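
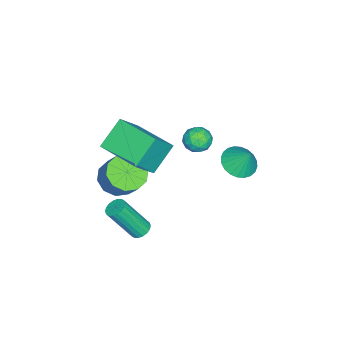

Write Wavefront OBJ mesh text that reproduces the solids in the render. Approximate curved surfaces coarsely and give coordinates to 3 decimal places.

v -0.461 -3.787 -2.403
v 0.372 -3.57 -2.913
v 0.873 -2.895 -1.806
v 0.041 -3.113 -1.297
v -0.035 -3.114 -3.007
v 0.467 -2.439 -1.9
v -0.604 -2.915 -2.871
v -0.102 -2.24 -1.764
v -1.118 -3.05 -2.555
v -0.617 -2.375 -1.449
v -1.381 -3.466 -2.182
v -0.88 -2.791 -1.075
v -1.293 -4.005 -1.894
v -0.792 -3.33 -0.787
v -0.887 -4.461 -1.8
v -0.385 -3.786 -0.693
v -0.318 -4.66 -1.936
v 0.184 -3.985 -0.829
v 0.197 -4.525 -2.251
v 0.698 -3.85 -1.145
v 0.46 -4.109 -2.625
v 0.961 -3.434 -1.518
v -0.489 -2.776 1.756
v 0.541 -3.194 3.016
v 0.323 -0.796 1.749
v 1.353 -1.214 3.009
v 0.647 -3.246 0.671
v 1.677 -3.664 1.931
v 1.459 -1.266 0.664
v 2.489 -1.684 1.924
v 1.137 -2.056 -4.139
v 1.419 -1.638 -3.974
v 1.884 -2.647 -2.216
v 1.603 -3.064 -2.381
v 1.203 -1.592 -3.891
v 1.668 -2.601 -2.132
v 0.974 -1.638 -3.857
v 1.439 -2.647 -2.098
v 0.778 -1.767 -3.878
v 1.243 -2.776 -2.12
v 0.652 -1.953 -3.952
v 1.118 -2.962 -2.193
v 0.623 -2.159 -4.063
v 1.088 -3.168 -2.304
v 0.696 -2.345 -4.188
v 1.161 -3.354 -2.43
v 0.856 -2.473 -4.304
v 1.321 -3.482 -2.546
v 1.072 -2.519 -4.388
v 1.537 -3.528 -2.629
v 1.301 -2.473 -4.422
v 1.766 -3.482 -2.663
v 1.497 -2.344 -4.4
v 1.962 -3.353 -2.642
v 1.622 -2.158 -4.327
v 2.088 -3.167 -2.568
v 1.652 -1.952 -4.216
v 2.117 -2.961 -2.457
v 1.579 -1.766 -4.09
v 2.044 -2.775 -2.332
v -3.285 -0.282 -0.769
v -2.816 -0.497 -0.244
v -3.064 -1.283 -1.376
v -2.595 -1.498 -0.851
v -3.317 -1.471 -0.711
v -3.454 -0.853 -0.336
v -2.426 -0.927 -1.284
v -2.563 -0.309 -0.909
v -2.285 -0.896 -0.562
v -2.836 -1.232 -0.208
v -3.044 -0.548 -1.412
v -3.595 -0.884 -1.058
v -3.07 -0.302 -0.453
v -2.81 -1.478 -1.167
v -3.235 -1.462 -1.084
v -2.959 -1.589 -0.776
v -3.444 -0.511 -0.507
v -3.169 -0.637 -0.199
v -3.464 -1.21 -0.473
v -2.711 -1.143 -1.421
v -2.436 -1.269 -1.113
v -2.921 -0.191 -0.844
v -2.645 -0.318 -0.536
v -2.416 -0.57 -1.147
v -2.482 -0.663 -0.332
v -2.353 -1.251 -0.689
v -2.253 -0.915 -0.943
v -2.333 -0.552 -0.723
v -2.806 -0.86 -0.124
v -2.676 -1.448 -0.48
v -3.101 -1.433 -0.398
v -3.181 -1.069 -0.178
v -2.494 -1.095 -0.311
v -3.204 -0.332 -1.14
v -3.074 -0.92 -1.496
v -2.699 -0.711 -1.442
v -2.779 -0.347 -1.222
v -3.527 -0.529 -0.931
v -3.398 -1.117 -1.288
v -3.547 -1.228 -0.897
v -3.627 -0.865 -0.677
v -3.386 -0.685 -1.309
v -0.728 1.866 0.543
v 0.125 1.758 0.412
v -0.492 2.454 1.597
v 0.072 2.055 0.258
v -0.103 2.324 0.147
v -0.374 2.523 0.097
v -0.698 2.622 0.114
v -1.027 2.606 0.197
v -1.31 2.477 0.332
v -1.505 2.255 0.5
v -1.581 1.974 0.674
v -1.528 1.676 0.828
v -1.353 1.407 0.939
v -1.082 1.208 0.989
v -0.758 1.11 0.972
v -0.429 1.126 0.889
v -0.146 1.255 0.754
v 0.049 1.477 0.586
f 2 1 5
f 2 5 3
f 3 5 6
f 3 6 4
f 5 1 7
f 5 7 6
f 6 7 8
f 6 8 4
f 7 1 9
f 7 9 8
f 8 9 10
f 8 10 4
f 9 1 11
f 9 11 10
f 10 11 12
f 10 12 4
f 11 1 13
f 11 13 12
f 12 13 14
f 12 14 4
f 13 1 15
f 13 15 14
f 14 15 16
f 14 16 4
f 15 1 17
f 15 17 16
f 16 17 18
f 16 18 4
f 17 1 19
f 17 19 18
f 18 19 20
f 18 20 4
f 19 1 21
f 19 21 20
f 20 21 22
f 20 22 4
f 21 1 2
f 21 2 22
f 22 2 3
f 22 3 4
f 24 26 23
f 27 24 23
f 23 26 25
f 25 27 23
f 24 30 26
f 28 24 27
f 28 30 24
f 26 30 25
f 29 27 25
f 25 30 29
f 29 28 27
f 30 28 29
f 32 31 35
f 32 35 33
f 33 35 36
f 33 36 34
f 35 31 37
f 35 37 36
f 36 37 38
f 36 38 34
f 37 31 39
f 37 39 38
f 38 39 40
f 38 40 34
f 39 31 41
f 39 41 40
f 40 41 42
f 40 42 34
f 41 31 43
f 41 43 42
f 42 43 44
f 42 44 34
f 43 31 45
f 43 45 44
f 44 45 46
f 44 46 34
f 45 31 47
f 45 47 46
f 46 47 48
f 46 48 34
f 47 31 49
f 47 49 48
f 48 49 50
f 48 50 34
f 49 31 51
f 49 51 50
f 50 51 52
f 50 52 34
f 51 31 53
f 51 53 52
f 52 53 54
f 52 54 34
f 53 31 55
f 53 55 54
f 54 55 56
f 54 56 34
f 55 31 57
f 55 57 56
f 56 57 58
f 56 58 34
f 57 31 59
f 57 59 58
f 58 59 60
f 58 60 34
f 59 31 32
f 59 32 60
f 60 32 33
f 60 33 34
f 61 98 77
f 98 72 101
f 77 101 66
f 98 101 77
f 61 77 73
f 77 66 78
f 73 78 62
f 77 78 73
f 61 73 82
f 73 62 83
f 82 83 68
f 73 83 82
f 61 82 94
f 82 68 97
f 94 97 71
f 82 97 94
f 61 94 98
f 94 71 102
f 98 102 72
f 94 102 98
f 62 78 89
f 78 66 92
f 89 92 70
f 78 92 89
f 66 101 79
f 101 72 100
f 79 100 65
f 101 100 79
f 72 102 99
f 102 71 95
f 99 95 63
f 102 95 99
f 71 97 96
f 97 68 84
f 96 84 67
f 97 84 96
f 68 83 88
f 83 62 85
f 88 85 69
f 83 85 88
f 64 90 76
f 90 70 91
f 76 91 65
f 90 91 76
f 64 76 74
f 76 65 75
f 74 75 63
f 76 75 74
f 64 74 81
f 74 63 80
f 81 80 67
f 74 80 81
f 64 81 86
f 81 67 87
f 86 87 69
f 81 87 86
f 64 86 90
f 86 69 93
f 90 93 70
f 86 93 90
f 65 91 79
f 91 70 92
f 79 92 66
f 91 92 79
f 63 75 99
f 75 65 100
f 99 100 72
f 75 100 99
f 67 80 96
f 80 63 95
f 96 95 71
f 80 95 96
f 69 87 88
f 87 67 84
f 88 84 68
f 87 84 88
f 70 93 89
f 93 69 85
f 89 85 62
f 93 85 89
f 104 103 106
f 104 106 105
f 106 103 107
f 106 107 105
f 107 103 108
f 107 108 105
f 108 103 109
f 108 109 105
f 109 103 110
f 109 110 105
f 110 103 111
f 110 111 105
f 111 103 112
f 111 112 105
f 112 103 113
f 112 113 105
f 113 103 114
f 113 114 105
f 114 103 115
f 114 115 105
f 115 103 116
f 115 116 105
f 116 103 117
f 116 117 105
f 117 103 118
f 117 118 105
f 118 103 119
f 118 119 105
f 119 103 120
f 119 120 105
f 120 103 104
f 120 104 105



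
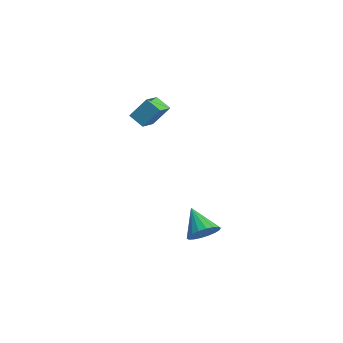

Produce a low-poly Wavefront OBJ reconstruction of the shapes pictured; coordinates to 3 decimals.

v -2.78 2.665 0.272
v -2.471 3.355 1.268
v -3.42 3.439 -0.066
v -3.111 4.129 0.93
v -2.129 3.011 -0.17
v -1.82 3.701 0.826
v -2.769 3.785 -0.508
v -2.46 4.475 0.488
v 3.277 3.36 -3.935
v 3.676 2.935 -3.448
v 2.123 3.32 -3.025
v 3.745 3.25 -3.347
v 3.721 3.587 -3.362
v 3.609 3.879 -3.491
v 3.432 4.068 -3.708
v 3.223 4.117 -3.97
v 3.026 4.016 -4.225
v 2.878 3.785 -4.422
v 2.809 3.47 -4.524
v 2.832 3.133 -4.508
v 2.944 2.841 -4.379
v 3.122 2.652 -4.163
v 3.33 2.603 -3.901
v 3.528 2.704 -3.646
f 2 4 1
f 5 2 1
f 1 4 3
f 3 5 1
f 2 8 4
f 6 2 5
f 6 8 2
f 4 8 3
f 7 5 3
f 3 8 7
f 7 6 5
f 8 6 7
f 10 9 12
f 10 12 11
f 12 9 13
f 12 13 11
f 13 9 14
f 13 14 11
f 14 9 15
f 14 15 11
f 15 9 16
f 15 16 11
f 16 9 17
f 16 17 11
f 17 9 18
f 17 18 11
f 18 9 19
f 18 19 11
f 19 9 20
f 19 20 11
f 20 9 21
f 20 21 11
f 21 9 22
f 21 22 11
f 22 9 23
f 22 23 11
f 23 9 24
f 23 24 11
f 24 9 10
f 24 10 11



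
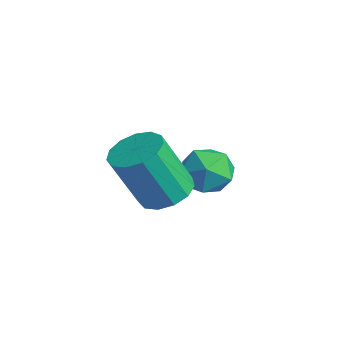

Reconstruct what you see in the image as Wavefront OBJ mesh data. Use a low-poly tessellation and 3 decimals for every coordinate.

v 2.543 -0.936 2.196
v 3.367 -1.101 2.205
v 3.18 -1.929 3.994
v 2.357 -1.764 3.984
v 3.315 -0.672 2.398
v 3.128 -1.5 4.187
v 3.017 -0.327 2.527
v 2.831 -1.155 4.316
v 2.57 -0.175 2.551
v 2.384 -1.003 4.339
v 2.114 -0.265 2.462
v 1.927 -1.093 4.25
v 1.794 -0.567 2.288
v 1.608 -1.396 4.077
v 1.712 -0.987 2.085
v 1.526 -1.815 3.874
v 1.894 -1.391 1.917
v 1.708 -2.219 3.706
v 2.282 -1.65 1.838
v 2.096 -2.478 3.627
v 2.753 -1.682 1.872
v 2.567 -2.51 3.661
v 3.157 -1.478 2.009
v 2.971 -2.306 3.797
v 0.09 1.666 1.736
v 0.964 1.691 2.039
v 0.496 0.729 0.641
v 1.37 0.754 0.944
v 0.717 0.337 1.45
v 0.466 0.916 2.126
v 0.994 1.504 0.554
v 0.743 2.083 1.23
v 1.523 1.59 1.308
v 1.351 0.869 1.862
v 0.109 1.551 0.818
v -0.063 0.83 1.372
f 2 1 5
f 2 5 3
f 3 5 6
f 3 6 4
f 5 1 7
f 5 7 6
f 6 7 8
f 6 8 4
f 7 1 9
f 7 9 8
f 8 9 10
f 8 10 4
f 9 1 11
f 9 11 10
f 10 11 12
f 10 12 4
f 11 1 13
f 11 13 12
f 12 13 14
f 12 14 4
f 13 1 15
f 13 15 14
f 14 15 16
f 14 16 4
f 15 1 17
f 15 17 16
f 16 17 18
f 16 18 4
f 17 1 19
f 17 19 18
f 18 19 20
f 18 20 4
f 19 1 21
f 19 21 20
f 20 21 22
f 20 22 4
f 21 1 23
f 21 23 22
f 22 23 24
f 22 24 4
f 23 1 2
f 23 2 24
f 24 2 3
f 24 3 4
f 25 36 30
f 25 30 26
f 25 26 32
f 25 32 35
f 25 35 36
f 26 30 34
f 30 36 29
f 36 35 27
f 35 32 31
f 32 26 33
f 28 34 29
f 28 29 27
f 28 27 31
f 28 31 33
f 28 33 34
f 29 34 30
f 27 29 36
f 31 27 35
f 33 31 32
f 34 33 26



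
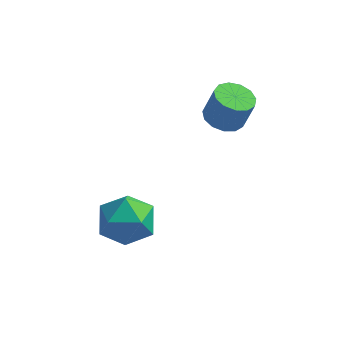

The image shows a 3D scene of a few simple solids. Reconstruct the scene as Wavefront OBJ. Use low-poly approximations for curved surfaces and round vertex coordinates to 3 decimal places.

v -0.833 3.261 1.666
v -0.489 3.816 1.517
v -0.163 3.895 2.565
v -0.507 3.339 2.714
v -0.835 3.929 1.617
v -0.509 4.008 2.664
v -1.181 3.83 1.732
v -0.855 3.908 2.779
v -1.416 3.55 1.826
v -1.09 3.628 2.874
v -1.466 3.178 1.869
v -1.14 3.257 2.917
v -1.315 2.833 1.848
v -0.989 2.911 2.896
v -1.011 2.623 1.77
v -0.685 2.702 2.817
v -0.651 2.616 1.658
v -0.325 2.695 2.705
v -0.348 2.814 1.549
v -0.022 2.892 2.596
v -0.199 3.153 1.477
v 0.127 3.232 2.525
v -0.252 3.527 1.465
v 0.074 3.605 2.513
v -2.646 0.982 -1.699
v -2.133 0.159 -1.508
v -3.867 0.421 -0.832
v -3.354 -0.402 -0.641
v -3.071 0.459 -0.248
v -2.316 0.806 -0.784
v -3.684 -0.226 -1.556
v -2.929 0.121 -2.092
v -2.774 -0.588 -1.42
v -2.395 -0.164 -0.612
v -3.605 0.744 -1.728
v -3.226 1.168 -0.92
f 2 1 5
f 2 5 3
f 3 5 6
f 3 6 4
f 5 1 7
f 5 7 6
f 6 7 8
f 6 8 4
f 7 1 9
f 7 9 8
f 8 9 10
f 8 10 4
f 9 1 11
f 9 11 10
f 10 11 12
f 10 12 4
f 11 1 13
f 11 13 12
f 12 13 14
f 12 14 4
f 13 1 15
f 13 15 14
f 14 15 16
f 14 16 4
f 15 1 17
f 15 17 16
f 16 17 18
f 16 18 4
f 17 1 19
f 17 19 18
f 18 19 20
f 18 20 4
f 19 1 21
f 19 21 20
f 20 21 22
f 20 22 4
f 21 1 23
f 21 23 22
f 22 23 24
f 22 24 4
f 23 1 2
f 23 2 24
f 24 2 3
f 24 3 4
f 25 36 30
f 25 30 26
f 25 26 32
f 25 32 35
f 25 35 36
f 26 30 34
f 30 36 29
f 36 35 27
f 35 32 31
f 32 26 33
f 28 34 29
f 28 29 27
f 28 27 31
f 28 31 33
f 28 33 34
f 29 34 30
f 27 29 36
f 31 27 35
f 33 31 32
f 34 33 26



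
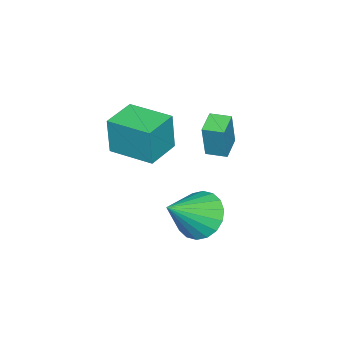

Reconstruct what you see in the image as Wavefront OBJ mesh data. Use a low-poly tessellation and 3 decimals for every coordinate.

v -3.815 -1.644 -0.464
v -3.44 -1.616 1.142
v -3.966 -0.787 -0.444
v -3.591 -0.759 1.163
v -2.809 -1.461 -0.703
v -2.434 -1.433 0.904
v -2.96 -0.604 -0.682
v -2.585 -0.576 0.924
v -2.408 -4.372 -0.271
v -2.319 -4.423 1.446
v -2.233 -2.461 -0.223
v -2.144 -2.512 1.493
v -0.896 -4.508 -0.353
v -0.807 -4.559 1.363
v -0.721 -2.597 -0.306
v -0.632 -2.648 1.411
v 0.785 0.164 -1.192
v 1.19 -0.457 -1.977
v 2.215 -0.424 0.012
v 1.417 -0.039 -2.043
v 1.52 0.419 -1.941
v 1.476 0.827 -1.69
v 1.296 1.104 -1.341
v 1.015 1.194 -0.962
v 0.687 1.08 -0.628
v 0.38 0.785 -0.407
v 0.152 0.367 -0.34
v 0.05 -0.091 -0.443
v 0.093 -0.499 -0.693
v 0.273 -0.775 -1.043
v 0.555 -0.866 -1.422
v 0.882 -0.752 -1.755
f 2 4 1
f 5 2 1
f 1 4 3
f 3 5 1
f 2 8 4
f 6 2 5
f 6 8 2
f 4 8 3
f 7 5 3
f 3 8 7
f 7 6 5
f 8 6 7
f 10 12 9
f 13 10 9
f 9 12 11
f 11 13 9
f 10 16 12
f 14 10 13
f 14 16 10
f 12 16 11
f 15 13 11
f 11 16 15
f 15 14 13
f 16 14 15
f 18 17 20
f 18 20 19
f 20 17 21
f 20 21 19
f 21 17 22
f 21 22 19
f 22 17 23
f 22 23 19
f 23 17 24
f 23 24 19
f 24 17 25
f 24 25 19
f 25 17 26
f 25 26 19
f 26 17 27
f 26 27 19
f 27 17 28
f 27 28 19
f 28 17 29
f 28 29 19
f 29 17 30
f 29 30 19
f 30 17 31
f 30 31 19
f 31 17 32
f 31 32 19
f 32 17 18
f 32 18 19



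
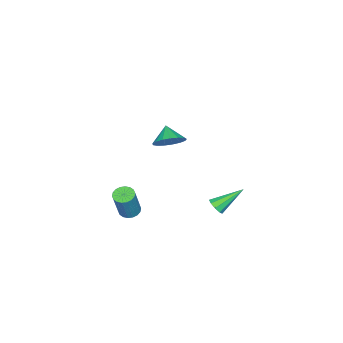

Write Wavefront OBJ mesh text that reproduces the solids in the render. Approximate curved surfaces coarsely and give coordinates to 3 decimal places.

v -2.519 -0.128 -4.499
v -2.07 0.08 -4.257
v -3.561 0.888 -3.441
v -2.166 0.29 -4.553
v -2.426 0.305 -4.825
v -2.73 0.118 -4.943
v -2.934 -0.185 -4.854
v -2.945 -0.461 -4.599
v -2.755 -0.582 -4.297
v -2.455 -0.49 -4.089
v -2.185 -0.229 -4.074
v 0.94 -3.123 -3.65
v 1.412 -3.413 -3.824
v 2.071 -3.326 -2.184
v 1.6 -3.037 -2.01
v 1.478 -3.167 -3.864
v 2.137 -3.08 -2.224
v 1.437 -2.912 -3.861
v 2.097 -2.825 -2.221
v 1.299 -2.699 -3.817
v 1.958 -2.612 -2.176
v 1.089 -2.57 -3.739
v 1.748 -2.483 -2.099
v 0.85 -2.55 -3.644
v 1.509 -2.464 -2.004
v 0.628 -2.645 -3.55
v 1.288 -2.558 -1.91
v 0.469 -2.834 -3.476
v 1.128 -2.747 -1.836
v 0.403 -3.08 -3.436
v 1.062 -2.993 -1.796
v 0.443 -3.335 -3.439
v 1.103 -3.248 -1.799
v 0.582 -3.548 -3.484
v 1.241 -3.461 -1.843
v 0.792 -3.677 -3.561
v 1.451 -3.59 -1.921
v 1.031 -3.696 -3.656
v 1.69 -3.61 -2.016
v 1.252 -3.602 -3.75
v 1.912 -3.515 -2.11
v 1.398 -0.504 2.742
v 2.05 -0.509 3.271
v 0.862 -1.036 3.398
v 1.847 -0.178 3.373
v 1.54 0.078 3.331
v 1.201 0.201 3.153
v 0.907 0.163 2.882
v 0.725 -0.028 2.578
v 0.698 -0.329 2.312
v 0.831 -0.669 2.145
v 1.094 -0.972 2.114
v 1.426 -1.167 2.227
v 1.752 -1.211 2.458
v 1.997 -1.092 2.754
v 2.105 -0.839 3.048
f 2 1 4
f 2 4 3
f 4 1 5
f 4 5 3
f 5 1 6
f 5 6 3
f 6 1 7
f 6 7 3
f 7 1 8
f 7 8 3
f 8 1 9
f 8 9 3
f 9 1 10
f 9 10 3
f 10 1 11
f 10 11 3
f 11 1 2
f 11 2 3
f 13 12 16
f 13 16 14
f 14 16 17
f 14 17 15
f 16 12 18
f 16 18 17
f 17 18 19
f 17 19 15
f 18 12 20
f 18 20 19
f 19 20 21
f 19 21 15
f 20 12 22
f 20 22 21
f 21 22 23
f 21 23 15
f 22 12 24
f 22 24 23
f 23 24 25
f 23 25 15
f 24 12 26
f 24 26 25
f 25 26 27
f 25 27 15
f 26 12 28
f 26 28 27
f 27 28 29
f 27 29 15
f 28 12 30
f 28 30 29
f 29 30 31
f 29 31 15
f 30 12 32
f 30 32 31
f 31 32 33
f 31 33 15
f 32 12 34
f 32 34 33
f 33 34 35
f 33 35 15
f 34 12 36
f 34 36 35
f 35 36 37
f 35 37 15
f 36 12 38
f 36 38 37
f 37 38 39
f 37 39 15
f 38 12 40
f 38 40 39
f 39 40 41
f 39 41 15
f 40 12 13
f 40 13 41
f 41 13 14
f 41 14 15
f 43 42 45
f 43 45 44
f 45 42 46
f 45 46 44
f 46 42 47
f 46 47 44
f 47 42 48
f 47 48 44
f 48 42 49
f 48 49 44
f 49 42 50
f 49 50 44
f 50 42 51
f 50 51 44
f 51 42 52
f 51 52 44
f 52 42 53
f 52 53 44
f 53 42 54
f 53 54 44
f 54 42 55
f 54 55 44
f 55 42 56
f 55 56 44
f 56 42 43
f 56 43 44



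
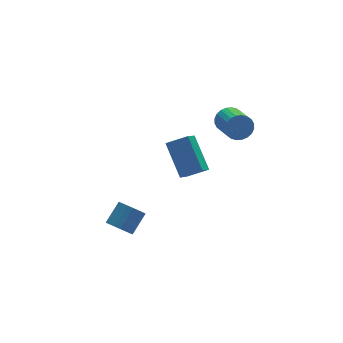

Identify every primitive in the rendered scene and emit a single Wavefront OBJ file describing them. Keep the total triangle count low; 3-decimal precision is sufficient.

v 0.697 1.326 -1.928
v 0.607 2.959 -0.502
v -0.311 1.778 -2.51
v -0.402 3.412 -1.084
v 1.322 1.908 -2.556
v 1.231 3.542 -1.13
v 0.313 2.361 -3.138
v 0.223 3.994 -1.712
v 2.915 3.067 -0.039
v 3.433 3.239 0.518
v 3.324 1.765 1.076
v 2.805 1.593 0.519
v 3.172 3.311 0.656
v 3.062 1.837 1.214
v 2.871 3.346 0.688
v 2.761 1.872 1.246
v 2.577 3.338 0.61
v 2.467 1.864 1.168
v 2.334 3.289 0.433
v 2.225 1.815 0.991
v 2.18 3.206 0.184
v 2.071 1.732 0.742
v 2.138 3.102 -0.099
v 2.028 1.628 0.459
v 2.214 2.993 -0.373
v 2.104 1.519 0.185
v 2.396 2.895 -0.596
v 2.287 1.421 -0.038
v 2.658 2.823 -0.734
v 2.548 1.349 -0.176
v 2.959 2.788 -0.766
v 2.849 1.314 -0.208
v 3.253 2.796 -0.688
v 3.143 1.322 -0.13
v 3.495 2.845 -0.511
v 3.386 1.371 0.047
v 3.649 2.928 -0.262
v 3.54 1.454 0.296
v 3.692 3.032 0.021
v 3.582 1.558 0.579
v 3.616 3.141 0.295
v 3.506 1.667 0.853
v -4.081 0.514 -4.126
v -3.74 0.843 -4.694
v -2.837 1.375 -3.842
v -3.179 1.046 -3.274
v -3.931 1.046 -4.618
v -3.028 1.578 -3.766
v -4.145 1.167 -4.467
v -3.242 1.7 -3.616
v -4.349 1.19 -4.264
v -3.447 1.722 -3.413
v -4.513 1.109 -4.04
v -3.61 1.641 -3.189
v -4.611 0.938 -3.829
v -3.708 1.47 -2.978
v -4.628 0.702 -3.664
v -3.725 1.234 -2.812
v -4.562 0.437 -3.568
v -3.659 0.97 -2.717
v -4.423 0.185 -3.558
v -3.52 0.717 -2.706
v -4.232 -0.018 -3.634
v -3.329 0.514 -2.782
v -4.018 -0.14 -3.784
v -3.115 0.393 -2.933
v -3.813 -0.162 -3.987
v -2.911 0.37 -3.136
v -3.65 -0.081 -4.211
v -2.747 0.451 -3.36
v -3.552 0.09 -4.422
v -2.649 0.622 -3.571
v -3.535 0.326 -4.588
v -2.632 0.858 -3.736
v -3.601 0.59 -4.683
v -2.698 1.123 -3.832
f 2 4 1
f 5 2 1
f 1 4 3
f 3 5 1
f 2 8 4
f 6 2 5
f 6 8 2
f 4 8 3
f 7 5 3
f 3 8 7
f 7 6 5
f 8 6 7
f 10 9 13
f 10 13 11
f 11 13 14
f 11 14 12
f 13 9 15
f 13 15 14
f 14 15 16
f 14 16 12
f 15 9 17
f 15 17 16
f 16 17 18
f 16 18 12
f 17 9 19
f 17 19 18
f 18 19 20
f 18 20 12
f 19 9 21
f 19 21 20
f 20 21 22
f 20 22 12
f 21 9 23
f 21 23 22
f 22 23 24
f 22 24 12
f 23 9 25
f 23 25 24
f 24 25 26
f 24 26 12
f 25 9 27
f 25 27 26
f 26 27 28
f 26 28 12
f 27 9 29
f 27 29 28
f 28 29 30
f 28 30 12
f 29 9 31
f 29 31 30
f 30 31 32
f 30 32 12
f 31 9 33
f 31 33 32
f 32 33 34
f 32 34 12
f 33 9 35
f 33 35 34
f 34 35 36
f 34 36 12
f 35 9 37
f 35 37 36
f 36 37 38
f 36 38 12
f 37 9 39
f 37 39 38
f 38 39 40
f 38 40 12
f 39 9 41
f 39 41 40
f 40 41 42
f 40 42 12
f 41 9 10
f 41 10 42
f 42 10 11
f 42 11 12
f 44 43 47
f 44 47 45
f 45 47 48
f 45 48 46
f 47 43 49
f 47 49 48
f 48 49 50
f 48 50 46
f 49 43 51
f 49 51 50
f 50 51 52
f 50 52 46
f 51 43 53
f 51 53 52
f 52 53 54
f 52 54 46
f 53 43 55
f 53 55 54
f 54 55 56
f 54 56 46
f 55 43 57
f 55 57 56
f 56 57 58
f 56 58 46
f 57 43 59
f 57 59 58
f 58 59 60
f 58 60 46
f 59 43 61
f 59 61 60
f 60 61 62
f 60 62 46
f 61 43 63
f 61 63 62
f 62 63 64
f 62 64 46
f 63 43 65
f 63 65 64
f 64 65 66
f 64 66 46
f 65 43 67
f 65 67 66
f 66 67 68
f 66 68 46
f 67 43 69
f 67 69 68
f 68 69 70
f 68 70 46
f 69 43 71
f 69 71 70
f 70 71 72
f 70 72 46
f 71 43 73
f 71 73 72
f 72 73 74
f 72 74 46
f 73 43 75
f 73 75 74
f 74 75 76
f 74 76 46
f 75 43 44
f 75 44 76
f 76 44 45
f 76 45 46



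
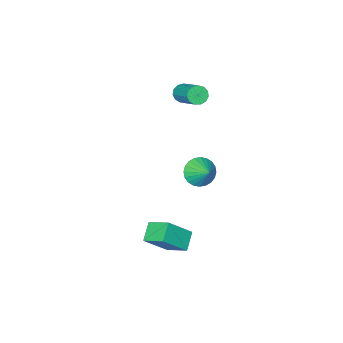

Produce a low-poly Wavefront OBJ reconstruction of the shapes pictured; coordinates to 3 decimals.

v 1.489 0.332 -2.77
v 1.228 1.459 -2.176
v 0.312 0.686 -3.959
v 0.051 1.813 -3.366
v 2.249 0.827 -3.374
v 1.988 1.954 -2.781
v 1.072 1.181 -4.564
v 0.811 2.308 -3.97
v -3.599 -3.006 2.073
v -3.243 -2.837 1.66
v -2.866 -1.346 2.595
v -3.221 -1.514 3.007
v -3.532 -2.717 1.586
v -3.154 -1.226 2.52
v -3.841 -2.689 1.666
v -3.464 -1.198 2.6
v -4.074 -2.761 1.875
v -3.697 -1.27 2.81
v -4.156 -2.911 2.147
v -3.779 -1.42 3.082
v -4.061 -3.091 2.395
v -3.683 -1.6 3.33
v -3.819 -3.244 2.541
v -3.441 -1.753 3.476
v -3.507 -3.321 2.538
v -3.13 -1.83 3.473
v -3.224 -3.298 2.388
v -2.847 -1.807 3.323
v -3.06 -3.182 2.137
v -2.683 -1.691 3.072
v -3.068 -3.01 1.866
v -2.69 -1.519 2.801
v -2.29 -0.277 -1.534
v -1.449 -0.451 -1.588
v -2.05 0.677 -0.866
v -1.492 -0.253 -1.855
v -1.657 -0.059 -2.074
v -1.918 0.102 -2.21
v -2.235 0.206 -2.244
v -2.561 0.235 -2.169
v -2.845 0.187 -1.998
v -3.046 0.068 -1.757
v -3.131 -0.104 -1.481
v -3.088 -0.302 -1.213
v -2.923 -0.496 -0.995
v -2.662 -0.657 -0.858
v -2.345 -0.76 -0.825
v -2.019 -0.79 -0.899
v -1.734 -0.742 -1.07
v -1.534 -0.623 -1.312
f 2 4 1
f 5 2 1
f 1 4 3
f 3 5 1
f 2 8 4
f 6 2 5
f 6 8 2
f 4 8 3
f 7 5 3
f 3 8 7
f 7 6 5
f 8 6 7
f 10 9 13
f 10 13 11
f 11 13 14
f 11 14 12
f 13 9 15
f 13 15 14
f 14 15 16
f 14 16 12
f 15 9 17
f 15 17 16
f 16 17 18
f 16 18 12
f 17 9 19
f 17 19 18
f 18 19 20
f 18 20 12
f 19 9 21
f 19 21 20
f 20 21 22
f 20 22 12
f 21 9 23
f 21 23 22
f 22 23 24
f 22 24 12
f 23 9 25
f 23 25 24
f 24 25 26
f 24 26 12
f 25 9 27
f 25 27 26
f 26 27 28
f 26 28 12
f 27 9 29
f 27 29 28
f 28 29 30
f 28 30 12
f 29 9 31
f 29 31 30
f 30 31 32
f 30 32 12
f 31 9 10
f 31 10 32
f 32 10 11
f 32 11 12
f 34 33 36
f 34 36 35
f 36 33 37
f 36 37 35
f 37 33 38
f 37 38 35
f 38 33 39
f 38 39 35
f 39 33 40
f 39 40 35
f 40 33 41
f 40 41 35
f 41 33 42
f 41 42 35
f 42 33 43
f 42 43 35
f 43 33 44
f 43 44 35
f 44 33 45
f 44 45 35
f 45 33 46
f 45 46 35
f 46 33 47
f 46 47 35
f 47 33 48
f 47 48 35
f 48 33 49
f 48 49 35
f 49 33 50
f 49 50 35
f 50 33 34
f 50 34 35



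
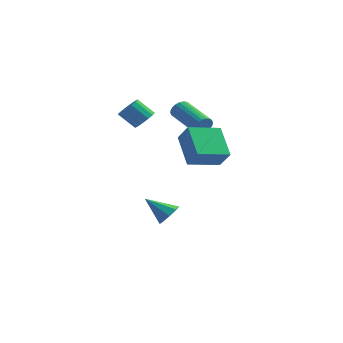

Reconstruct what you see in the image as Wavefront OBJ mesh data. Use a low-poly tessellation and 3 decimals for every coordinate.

v -1.295 -2.209 -2.648
v -0.948 -1.868 -2.145
v -2.485 -2.411 -1.692
v -1.246 -1.541 -2.447
v -1.573 -1.605 -2.867
v -1.737 -2.024 -3.159
v -1.642 -2.551 -3.151
v -1.344 -2.878 -2.849
v -1.017 -2.814 -2.43
v -0.853 -2.395 -2.138
v 0.528 -4.183 1.675
v 1.196 -4.532 2.543
v -0.444 -3.095 2.861
v 0.224 -3.444 3.729
v 1.596 -2.896 1.371
v 2.264 -3.245 2.239
v 0.624 -1.808 2.557
v 1.292 -2.157 3.425
v 0.379 -2.068 3.378
v 0.631 -1.931 3.847
v -0.966 -1.055 4.451
v -1.219 -1.192 3.982
v 0.678 -1.762 3.723
v -0.92 -0.885 4.328
v 0.678 -1.639 3.547
v -0.919 -0.763 4.152
v 0.633 -1.582 3.345
v -0.964 -0.705 3.95
v 0.55 -1.598 3.148
v -1.048 -0.722 3.753
v 0.44 -1.687 2.986
v -1.158 -0.81 3.591
v 0.321 -1.833 2.884
v -1.277 -0.956 3.489
v 0.211 -2.015 2.857
v -1.387 -1.139 3.461
v 0.126 -2.205 2.909
v -1.471 -1.329 3.513
v 0.08 -2.375 3.032
v -1.518 -1.498 3.637
v 0.079 -2.497 3.208
v -1.518 -1.621 3.813
v 0.124 -2.555 3.41
v -1.473 -1.678 4.015
v 0.208 -2.538 3.607
v -1.39 -1.662 4.212
v 0.318 -2.45 3.769
v -1.28 -1.573 4.374
v 0.437 -2.304 3.871
v -1.161 -1.427 4.476
v 0.547 -2.121 3.899
v -1.051 -1.245 4.503
v -2.513 -2.328 3.421
v -2.112 -2.758 3.721
v -2.906 -2.942 4.518
v -3.307 -2.512 4.219
v -2.04 -2.456 3.863
v -2.833 -2.64 4.66
v -2.094 -2.12 3.886
v -2.887 -2.304 4.684
v -2.26 -1.839 3.786
v -3.054 -2.023 4.583
v -2.495 -1.689 3.587
v -3.288 -1.873 4.385
v -2.734 -1.711 3.344
v -3.527 -1.895 4.142
v -2.914 -1.898 3.122
v -3.708 -2.082 3.919
v -2.987 -2.2 2.98
v -3.78 -2.384 3.777
v -2.933 -2.536 2.956
v -3.726 -2.72 3.754
v -2.766 -2.817 3.057
v -3.56 -3.001 3.854
v -2.532 -2.967 3.255
v -3.325 -3.151 4.053
v -2.293 -2.945 3.498
v -3.086 -3.129 4.296
f 2 1 4
f 2 4 3
f 4 1 5
f 4 5 3
f 5 1 6
f 5 6 3
f 6 1 7
f 6 7 3
f 7 1 8
f 7 8 3
f 8 1 9
f 8 9 3
f 9 1 10
f 9 10 3
f 10 1 2
f 10 2 3
f 12 14 11
f 15 12 11
f 11 14 13
f 13 15 11
f 12 18 14
f 16 12 15
f 16 18 12
f 14 18 13
f 17 15 13
f 13 18 17
f 17 16 15
f 18 16 17
f 20 19 23
f 20 23 21
f 21 23 24
f 21 24 22
f 23 19 25
f 23 25 24
f 24 25 26
f 24 26 22
f 25 19 27
f 25 27 26
f 26 27 28
f 26 28 22
f 27 19 29
f 27 29 28
f 28 29 30
f 28 30 22
f 29 19 31
f 29 31 30
f 30 31 32
f 30 32 22
f 31 19 33
f 31 33 32
f 32 33 34
f 32 34 22
f 33 19 35
f 33 35 34
f 34 35 36
f 34 36 22
f 35 19 37
f 35 37 36
f 36 37 38
f 36 38 22
f 37 19 39
f 37 39 38
f 38 39 40
f 38 40 22
f 39 19 41
f 39 41 40
f 40 41 42
f 40 42 22
f 41 19 43
f 41 43 42
f 42 43 44
f 42 44 22
f 43 19 45
f 43 45 44
f 44 45 46
f 44 46 22
f 45 19 47
f 45 47 46
f 46 47 48
f 46 48 22
f 47 19 49
f 47 49 48
f 48 49 50
f 48 50 22
f 49 19 51
f 49 51 50
f 50 51 52
f 50 52 22
f 51 19 20
f 51 20 52
f 52 20 21
f 52 21 22
f 54 53 57
f 54 57 55
f 55 57 58
f 55 58 56
f 57 53 59
f 57 59 58
f 58 59 60
f 58 60 56
f 59 53 61
f 59 61 60
f 60 61 62
f 60 62 56
f 61 53 63
f 61 63 62
f 62 63 64
f 62 64 56
f 63 53 65
f 63 65 64
f 64 65 66
f 64 66 56
f 65 53 67
f 65 67 66
f 66 67 68
f 66 68 56
f 67 53 69
f 67 69 68
f 68 69 70
f 68 70 56
f 69 53 71
f 69 71 70
f 70 71 72
f 70 72 56
f 71 53 73
f 71 73 72
f 72 73 74
f 72 74 56
f 73 53 75
f 73 75 74
f 74 75 76
f 74 76 56
f 75 53 77
f 75 77 76
f 76 77 78
f 76 78 56
f 77 53 54
f 77 54 78
f 78 54 55
f 78 55 56



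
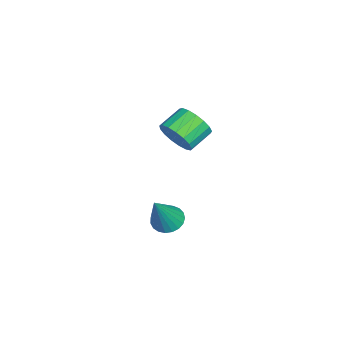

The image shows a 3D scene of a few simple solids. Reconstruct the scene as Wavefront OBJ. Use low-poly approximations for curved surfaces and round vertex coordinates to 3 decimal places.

v 2.801 1.838 -2.527
v 3.237 1.623 -2.825
v 3.619 1.562 -1.133
v 3.294 1.853 -2.813
v 3.266 2.08 -2.752
v 3.157 2.265 -2.652
v 2.987 2.376 -2.53
v 2.785 2.395 -2.408
v 2.585 2.317 -2.306
v 2.423 2.156 -2.243
v 2.326 1.94 -2.229
v 2.312 1.706 -2.266
v 2.382 1.495 -2.349
v 2.524 1.344 -2.462
v 2.715 1.277 -2.587
v 2.92 1.308 -2.701
v 3.105 1.43 -2.786
v -0.615 1.493 -1.047
v -0.185 1.587 -0.464
v -0.896 2.141 -0.03
v -1.325 2.047 -0.613
v -0.104 1.856 -0.672
v -0.814 2.409 -0.238
v -0.139 2.041 -0.966
v -0.85 2.595 -0.533
v -0.283 2.101 -1.279
v -0.994 2.654 -0.845
v -0.503 2.021 -1.538
v -1.214 2.575 -1.105
v -0.749 1.821 -1.685
v -1.46 2.375 -1.251
v -0.964 1.545 -1.686
v -1.675 2.099 -1.252
v -1.099 1.258 -1.54
v -1.81 1.812 -1.106
v -1.123 1.024 -1.281
v -1.834 1.578 -0.848
v -1.03 0.898 -0.969
v -1.741 1.452 -0.535
v -0.843 0.908 -0.674
v -1.554 1.462 -0.241
v -0.603 1.052 -0.465
v -1.314 1.606 -0.031
v -0.366 1.297 -0.389
v -1.076 1.851 0.045
f 2 1 4
f 2 4 3
f 4 1 5
f 4 5 3
f 5 1 6
f 5 6 3
f 6 1 7
f 6 7 3
f 7 1 8
f 7 8 3
f 8 1 9
f 8 9 3
f 9 1 10
f 9 10 3
f 10 1 11
f 10 11 3
f 11 1 12
f 11 12 3
f 12 1 13
f 12 13 3
f 13 1 14
f 13 14 3
f 14 1 15
f 14 15 3
f 15 1 16
f 15 16 3
f 16 1 17
f 16 17 3
f 17 1 2
f 17 2 3
f 19 18 22
f 19 22 20
f 20 22 23
f 20 23 21
f 22 18 24
f 22 24 23
f 23 24 25
f 23 25 21
f 24 18 26
f 24 26 25
f 25 26 27
f 25 27 21
f 26 18 28
f 26 28 27
f 27 28 29
f 27 29 21
f 28 18 30
f 28 30 29
f 29 30 31
f 29 31 21
f 30 18 32
f 30 32 31
f 31 32 33
f 31 33 21
f 32 18 34
f 32 34 33
f 33 34 35
f 33 35 21
f 34 18 36
f 34 36 35
f 35 36 37
f 35 37 21
f 36 18 38
f 36 38 37
f 37 38 39
f 37 39 21
f 38 18 40
f 38 40 39
f 39 40 41
f 39 41 21
f 40 18 42
f 40 42 41
f 41 42 43
f 41 43 21
f 42 18 44
f 42 44 43
f 43 44 45
f 43 45 21
f 44 18 19
f 44 19 45
f 45 19 20
f 45 20 21



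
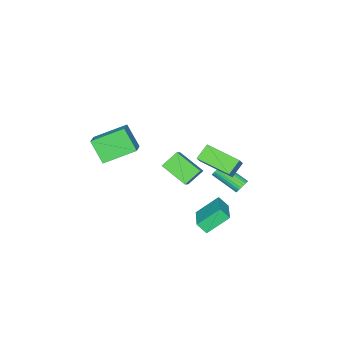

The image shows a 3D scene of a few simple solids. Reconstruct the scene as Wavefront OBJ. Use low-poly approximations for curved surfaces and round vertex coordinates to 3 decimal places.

v 0.454 2.676 -0.796
v -0.613 3.488 0.282
v 0.247 3.223 -1.413
v -0.82 4.035 -0.335
v 1.9 3.845 -0.245
v 0.833 4.657 0.833
v 1.693 4.392 -0.862
v 0.626 5.204 0.216
v 1.097 -3.4 1.329
v 0.913 -4.458 2.648
v -0.36 -2.085 2.181
v -0.544 -3.142 3.499
v 2.444 -2.498 2.241
v 2.26 -3.555 3.559
v 0.987 -1.182 3.092
v 0.803 -2.24 4.411
v -2.794 -2.117 -1.203
v -3.736 -1.715 -0.37
v -2.838 -0.408 -2.077
v -3.779 -0.006 -1.244
v -1.961 -1.714 -0.456
v -2.902 -1.312 0.377
v -2.004 -0.005 -1.33
v -2.946 0.397 -0.497
v 0 2.603 3.445
v -0.879 2.667 4.119
v -0.149 4.752 3.048
v -1.028 4.816 3.722
v 0.528 2.764 4.118
v -0.351 2.828 4.792
v 0.379 4.913 3.721
v -0.5 4.977 4.395
v -1.692 4.34 0.948
v -1.323 4.546 1.235
v -1.12 2.945 2.119
v -1.488 2.74 1.832
v -1.485 4.586 1.344
v -1.281 2.985 2.228
v -1.677 4.588 1.394
v -1.474 2.987 2.277
v -1.872 4.553 1.375
v -1.669 2.952 2.259
v -2.04 4.486 1.291
v -1.836 2.885 2.175
v -2.154 4.396 1.156
v -1.951 2.795 2.039
v -2.198 4.298 0.988
v -1.995 2.697 1.872
v -2.165 4.206 0.815
v -1.962 2.606 1.698
v -2.06 4.135 0.661
v -1.857 2.534 1.545
v -1.899 4.095 0.552
v -1.695 2.494 1.436
v -1.706 4.093 0.503
v -1.503 2.492 1.386
v -1.511 4.128 0.521
v -1.308 2.527 1.405
v -1.344 4.195 0.605
v -1.14 2.594 1.489
v -1.229 4.285 0.741
v -1.026 2.684 1.624
v -1.185 4.383 0.908
v -0.982 2.782 1.792
v -1.218 4.474 1.082
v -1.015 2.874 1.965
f 2 4 1
f 5 2 1
f 1 4 3
f 3 5 1
f 2 8 4
f 6 2 5
f 6 8 2
f 4 8 3
f 7 5 3
f 3 8 7
f 7 6 5
f 8 6 7
f 10 12 9
f 13 10 9
f 9 12 11
f 11 13 9
f 10 16 12
f 14 10 13
f 14 16 10
f 12 16 11
f 15 13 11
f 11 16 15
f 15 14 13
f 16 14 15
f 18 20 17
f 21 18 17
f 17 20 19
f 19 21 17
f 18 24 20
f 22 18 21
f 22 24 18
f 20 24 19
f 23 21 19
f 19 24 23
f 23 22 21
f 24 22 23
f 26 28 25
f 29 26 25
f 25 28 27
f 27 29 25
f 26 32 28
f 30 26 29
f 30 32 26
f 28 32 27
f 31 29 27
f 27 32 31
f 31 30 29
f 32 30 31
f 34 33 37
f 34 37 35
f 35 37 38
f 35 38 36
f 37 33 39
f 37 39 38
f 38 39 40
f 38 40 36
f 39 33 41
f 39 41 40
f 40 41 42
f 40 42 36
f 41 33 43
f 41 43 42
f 42 43 44
f 42 44 36
f 43 33 45
f 43 45 44
f 44 45 46
f 44 46 36
f 45 33 47
f 45 47 46
f 46 47 48
f 46 48 36
f 47 33 49
f 47 49 48
f 48 49 50
f 48 50 36
f 49 33 51
f 49 51 50
f 50 51 52
f 50 52 36
f 51 33 53
f 51 53 52
f 52 53 54
f 52 54 36
f 53 33 55
f 53 55 54
f 54 55 56
f 54 56 36
f 55 33 57
f 55 57 56
f 56 57 58
f 56 58 36
f 57 33 59
f 57 59 58
f 58 59 60
f 58 60 36
f 59 33 61
f 59 61 60
f 60 61 62
f 60 62 36
f 61 33 63
f 61 63 62
f 62 63 64
f 62 64 36
f 63 33 65
f 63 65 64
f 64 65 66
f 64 66 36
f 65 33 34
f 65 34 66
f 66 34 35
f 66 35 36



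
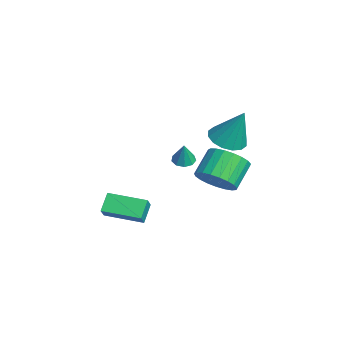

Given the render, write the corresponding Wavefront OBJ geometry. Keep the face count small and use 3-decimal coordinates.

v -1.67 2.879 1.906
v -0.88 3.404 1.503
v -1.11 3.581 3.914
v -1.29 3.745 1.497
v -1.801 3.855 1.602
v -2.277 3.702 1.787
v -2.591 3.33 2.005
v -2.657 2.836 2.196
v -2.459 2.354 2.309
v -2.049 2.013 2.314
v -1.538 1.904 2.209
v -1.062 2.056 2.024
v -0.749 2.429 1.806
v -0.682 2.922 1.616
v -3.393 1.048 -0.389
v -2.897 1.391 -0.531
v -3.007 0.992 0.829
v -3.219 1.642 -0.418
v -3.622 1.615 -0.291
v -3.919 1.323 -0.21
v -3.97 0.902 -0.213
v -3.751 0.549 -0.299
v -3.364 0.43 -0.427
v -2.992 0.599 -0.537
v -2.807 0.979 -0.579
v 0.634 -3.501 -1.435
v -0.092 -3.071 -0.684
v 1.517 -1.726 -1.599
v 0.791 -1.295 -0.847
v 1.209 -3.725 -0.753
v 0.483 -3.294 -0.001
v 2.092 -1.949 -0.916
v 1.366 -1.519 -0.165
v 3.099 1.358 1.866
v 3.978 1.752 2.354
v 3.061 2.576 3.342
v 2.181 2.182 2.854
v 3.905 2.057 2.033
v 2.988 2.88 3.02
v 3.693 2.241 1.682
v 2.776 3.065 2.67
v 3.378 2.272 1.363
v 2.461 3.096 2.351
v 3.015 2.146 1.132
v 2.098 2.969 2.12
v 2.666 1.883 1.027
v 1.749 2.707 2.015
v 2.392 1.529 1.067
v 1.475 2.353 2.055
v 2.24 1.146 1.246
v 1.323 1.97 2.234
v 2.237 0.8 1.531
v 1.32 1.624 2.519
v 2.382 0.55 1.875
v 1.465 1.374 2.863
v 2.652 0.44 2.217
v 1.734 1.263 3.205
v 2.998 0.488 2.498
v 2.081 1.312 3.486
v 3.362 0.687 2.67
v 2.445 1.511 3.658
v 3.681 1.002 2.703
v 2.763 1.826 3.691
v 3.899 1.379 2.591
v 2.981 2.203 3.579
f 2 1 4
f 2 4 3
f 4 1 5
f 4 5 3
f 5 1 6
f 5 6 3
f 6 1 7
f 6 7 3
f 7 1 8
f 7 8 3
f 8 1 9
f 8 9 3
f 9 1 10
f 9 10 3
f 10 1 11
f 10 11 3
f 11 1 12
f 11 12 3
f 12 1 13
f 12 13 3
f 13 1 14
f 13 14 3
f 14 1 2
f 14 2 3
f 16 15 18
f 16 18 17
f 18 15 19
f 18 19 17
f 19 15 20
f 19 20 17
f 20 15 21
f 20 21 17
f 21 15 22
f 21 22 17
f 22 15 23
f 22 23 17
f 23 15 24
f 23 24 17
f 24 15 25
f 24 25 17
f 25 15 16
f 25 16 17
f 27 29 26
f 30 27 26
f 26 29 28
f 28 30 26
f 27 33 29
f 31 27 30
f 31 33 27
f 29 33 28
f 32 30 28
f 28 33 32
f 32 31 30
f 33 31 32
f 35 34 38
f 35 38 36
f 36 38 39
f 36 39 37
f 38 34 40
f 38 40 39
f 39 40 41
f 39 41 37
f 40 34 42
f 40 42 41
f 41 42 43
f 41 43 37
f 42 34 44
f 42 44 43
f 43 44 45
f 43 45 37
f 44 34 46
f 44 46 45
f 45 46 47
f 45 47 37
f 46 34 48
f 46 48 47
f 47 48 49
f 47 49 37
f 48 34 50
f 48 50 49
f 49 50 51
f 49 51 37
f 50 34 52
f 50 52 51
f 51 52 53
f 51 53 37
f 52 34 54
f 52 54 53
f 53 54 55
f 53 55 37
f 54 34 56
f 54 56 55
f 55 56 57
f 55 57 37
f 56 34 58
f 56 58 57
f 57 58 59
f 57 59 37
f 58 34 60
f 58 60 59
f 59 60 61
f 59 61 37
f 60 34 62
f 60 62 61
f 61 62 63
f 61 63 37
f 62 34 64
f 62 64 63
f 63 64 65
f 63 65 37
f 64 34 35
f 64 35 65
f 65 35 36
f 65 36 37



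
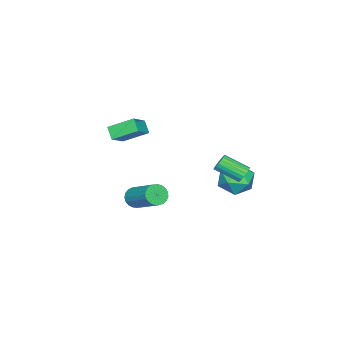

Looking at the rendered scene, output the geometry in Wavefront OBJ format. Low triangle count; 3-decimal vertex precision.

v -3.753 2.163 -2.529
v -3.102 2.997 -2.911
v -2.358 1.523 -1.549
v -1.707 2.357 -1.931
v -2.554 2.582 -1.225
v -3.416 2.978 -1.83
v -2.044 1.542 -2.63
v -2.906 1.938 -3.235
v -2.046 2.614 -2.973
v -2.361 3.256 -2.105
v -3.099 1.264 -2.355
v -3.414 1.906 -1.487
v 3.634 0.168 -1.037
v 4.098 0.287 -1.492
v 4.769 2.011 -0.357
v 4.306 1.892 0.097
v 3.885 0.433 -1.587
v 4.557 2.156 -0.453
v 3.63 0.532 -1.588
v 4.301 2.256 -0.453
v 3.375 0.569 -1.493
v 4.046 2.293 -0.358
v 3.165 0.537 -1.319
v 3.836 2.26 -0.185
v 3.036 0.44 -1.097
v 3.707 2.164 0.038
v 3.011 0.297 -0.864
v 3.682 2.021 0.27
v 3.093 0.132 -0.661
v 3.764 1.855 0.473
v 3.269 -0.028 -0.524
v 3.94 1.696 0.611
v 3.508 -0.153 -0.475
v 4.18 1.571 0.66
v 3.769 -0.223 -0.523
v 4.441 1.501 0.612
v 4.007 -0.225 -0.66
v 4.678 1.498 0.474
v 4.18 -0.159 -0.863
v 4.851 1.564 0.272
v 4.259 -0.037 -1.095
v 4.93 1.687 0.039
v 4.23 0.121 -1.318
v 4.901 1.845 -0.183
v 1.547 -3.018 2.168
v 0.989 -1.739 2.931
v 0.429 -3.09 1.471
v -0.13 -1.812 2.234
v 1.89 -2.508 1.566
v 1.331 -1.23 2.329
v 0.771 -2.581 0.869
v 0.213 -1.302 1.632
v -0.591 4.029 -0.219
v -0.238 3.914 -0.611
v 0.163 2.635 0.127
v -0.189 2.751 0.519
v -0.106 4.044 -0.458
v 0.295 2.765 0.28
v -0.071 4.171 -0.257
v 0.33 2.892 0.481
v -0.138 4.27 -0.048
v 0.263 2.991 0.689
v -0.295 4.321 0.126
v 0.106 3.042 0.864
v -0.511 4.315 0.232
v -0.109 3.036 0.97
v -0.742 4.252 0.249
v -0.341 2.973 0.987
v -0.943 4.145 0.173
v -0.542 2.866 0.911
v -1.075 4.015 0.02
v -0.674 2.736 0.758
v -1.11 3.888 -0.181
v -0.709 2.609 0.557
v -1.043 3.789 -0.389
v -0.642 2.51 0.348
v -0.886 3.738 -0.564
v -0.485 2.459 0.174
v -0.671 3.744 -0.67
v -0.269 2.465 0.068
v -0.439 3.807 -0.687
v -0.038 2.528 0.051
f 1 12 6
f 1 6 2
f 1 2 8
f 1 8 11
f 1 11 12
f 2 6 10
f 6 12 5
f 12 11 3
f 11 8 7
f 8 2 9
f 4 10 5
f 4 5 3
f 4 3 7
f 4 7 9
f 4 9 10
f 5 10 6
f 3 5 12
f 7 3 11
f 9 7 8
f 10 9 2
f 14 13 17
f 14 17 15
f 15 17 18
f 15 18 16
f 17 13 19
f 17 19 18
f 18 19 20
f 18 20 16
f 19 13 21
f 19 21 20
f 20 21 22
f 20 22 16
f 21 13 23
f 21 23 22
f 22 23 24
f 22 24 16
f 23 13 25
f 23 25 24
f 24 25 26
f 24 26 16
f 25 13 27
f 25 27 26
f 26 27 28
f 26 28 16
f 27 13 29
f 27 29 28
f 28 29 30
f 28 30 16
f 29 13 31
f 29 31 30
f 30 31 32
f 30 32 16
f 31 13 33
f 31 33 32
f 32 33 34
f 32 34 16
f 33 13 35
f 33 35 34
f 34 35 36
f 34 36 16
f 35 13 37
f 35 37 36
f 36 37 38
f 36 38 16
f 37 13 39
f 37 39 38
f 38 39 40
f 38 40 16
f 39 13 41
f 39 41 40
f 40 41 42
f 40 42 16
f 41 13 43
f 41 43 42
f 42 43 44
f 42 44 16
f 43 13 14
f 43 14 44
f 44 14 15
f 44 15 16
f 46 48 45
f 49 46 45
f 45 48 47
f 47 49 45
f 46 52 48
f 50 46 49
f 50 52 46
f 48 52 47
f 51 49 47
f 47 52 51
f 51 50 49
f 52 50 51
f 54 53 57
f 54 57 55
f 55 57 58
f 55 58 56
f 57 53 59
f 57 59 58
f 58 59 60
f 58 60 56
f 59 53 61
f 59 61 60
f 60 61 62
f 60 62 56
f 61 53 63
f 61 63 62
f 62 63 64
f 62 64 56
f 63 53 65
f 63 65 64
f 64 65 66
f 64 66 56
f 65 53 67
f 65 67 66
f 66 67 68
f 66 68 56
f 67 53 69
f 67 69 68
f 68 69 70
f 68 70 56
f 69 53 71
f 69 71 70
f 70 71 72
f 70 72 56
f 71 53 73
f 71 73 72
f 72 73 74
f 72 74 56
f 73 53 75
f 73 75 74
f 74 75 76
f 74 76 56
f 75 53 77
f 75 77 76
f 76 77 78
f 76 78 56
f 77 53 79
f 77 79 78
f 78 79 80
f 78 80 56
f 79 53 81
f 79 81 80
f 80 81 82
f 80 82 56
f 81 53 54
f 81 54 82
f 82 54 55
f 82 55 56



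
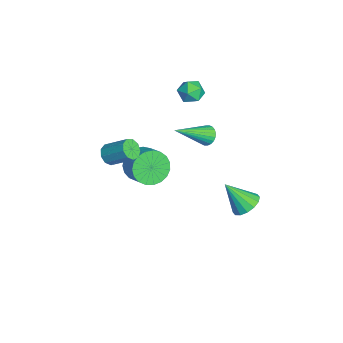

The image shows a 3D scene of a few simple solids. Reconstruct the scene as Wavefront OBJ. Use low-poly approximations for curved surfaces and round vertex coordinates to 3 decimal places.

v 0.519 -1.892 0.493
v 1.045 -2.125 0.424
v 1.588 -1.141 1.259
v 1.061 -0.908 1.327
v 0.98 -1.852 0.144
v 1.523 -0.867 0.979
v 0.699 -1.597 0.027
v 1.242 -0.613 0.862
v 0.334 -1.481 0.128
v 0.877 -0.497 0.962
v 0.054 -1.557 0.399
v 0.597 -0.573 1.234
v -0.008 -1.79 0.714
v 0.535 -0.806 1.549
v 0.177 -2.071 0.926
v 0.719 -1.086 1.76
v 0.521 -2.268 0.935
v 1.064 -1.284 1.769
v 0.864 -2.289 0.737
v 1.407 -1.305 1.571
v 4.004 3.945 -0.378
v 4.426 3.396 -0.666
v 3.636 3.015 0.858
v 4.667 3.6 -0.441
v 4.73 3.897 -0.198
v 4.599 4.206 -0.004
v 4.309 4.446 0.09
v 3.936 4.551 0.058
v 3.582 4.494 -0.09
v 3.341 4.29 -0.316
v 3.277 3.993 -0.558
v 3.408 3.684 -0.752
v 3.699 3.444 -0.846
v 4.071 3.339 -0.814
v -1.848 -0.233 -2.754
v -1.264 -0.553 -3.473
v -0.329 -0.167 -2.885
v -0.912 0.153 -2.166
v -1.345 -0.172 -3.593
v -0.41 0.214 -3.006
v -1.514 0.198 -3.568
v -0.579 0.584 -2.981
v -1.74 0.494 -3.402
v -0.805 0.88 -2.815
v -1.985 0.663 -3.124
v -1.05 1.05 -2.537
v -2.206 0.678 -2.782
v -1.271 1.065 -2.195
v -2.365 0.536 -2.435
v -1.43 0.922 -1.848
v -2.435 0.26 -2.143
v -1.5 0.646 -1.556
v -2.403 -0.101 -1.957
v -1.468 0.285 -1.37
v -2.275 -0.485 -1.908
v -1.34 -0.098 -1.321
v -2.073 -0.825 -2.006
v -1.138 -0.439 -1.418
v -1.832 -1.063 -2.233
v -0.897 -0.677 -1.645
v -1.594 -1.158 -2.55
v -0.659 -0.771 -1.962
v -1.4 -1.092 -2.902
v -0.465 -0.706 -2.314
v -1.283 -0.878 -3.228
v -0.348 -0.492 -2.641
v -0.249 2.683 0.725
v -0.076 2.405 0.271
v 0.489 1.097 1.975
v 0.101 2.525 0.318
v 0.224 2.668 0.427
v 0.276 2.814 0.581
v 0.247 2.94 0.757
v 0.143 3.026 0.929
v -0.021 3.061 1.069
v -0.219 3.038 1.157
v -0.423 2.96 1.18
v -0.599 2.841 1.133
v -0.723 2.698 1.024
v -0.774 2.552 0.869
v -0.746 2.426 0.693
v -0.642 2.339 0.521
v -0.478 2.305 0.381
v -0.28 2.328 0.293
v -2.906 2.384 1.782
v -2.365 2.837 1.953
v -2.335 1.503 2.307
v -1.794 1.956 2.478
v -2.441 2.026 2.799
v -2.794 2.57 2.474
v -1.906 1.77 1.786
v -2.259 2.314 1.461
v -1.747 2.457 1.955
v -2.078 2.615 2.581
v -2.622 1.725 1.679
v -2.953 1.883 2.305
f 2 1 5
f 2 5 3
f 3 5 6
f 3 6 4
f 5 1 7
f 5 7 6
f 6 7 8
f 6 8 4
f 7 1 9
f 7 9 8
f 8 9 10
f 8 10 4
f 9 1 11
f 9 11 10
f 10 11 12
f 10 12 4
f 11 1 13
f 11 13 12
f 12 13 14
f 12 14 4
f 13 1 15
f 13 15 14
f 14 15 16
f 14 16 4
f 15 1 17
f 15 17 16
f 16 17 18
f 16 18 4
f 17 1 19
f 17 19 18
f 18 19 20
f 18 20 4
f 19 1 2
f 19 2 20
f 20 2 3
f 20 3 4
f 22 21 24
f 22 24 23
f 24 21 25
f 24 25 23
f 25 21 26
f 25 26 23
f 26 21 27
f 26 27 23
f 27 21 28
f 27 28 23
f 28 21 29
f 28 29 23
f 29 21 30
f 29 30 23
f 30 21 31
f 30 31 23
f 31 21 32
f 31 32 23
f 32 21 33
f 32 33 23
f 33 21 34
f 33 34 23
f 34 21 22
f 34 22 23
f 36 35 39
f 36 39 37
f 37 39 40
f 37 40 38
f 39 35 41
f 39 41 40
f 40 41 42
f 40 42 38
f 41 35 43
f 41 43 42
f 42 43 44
f 42 44 38
f 43 35 45
f 43 45 44
f 44 45 46
f 44 46 38
f 45 35 47
f 45 47 46
f 46 47 48
f 46 48 38
f 47 35 49
f 47 49 48
f 48 49 50
f 48 50 38
f 49 35 51
f 49 51 50
f 50 51 52
f 50 52 38
f 51 35 53
f 51 53 52
f 52 53 54
f 52 54 38
f 53 35 55
f 53 55 54
f 54 55 56
f 54 56 38
f 55 35 57
f 55 57 56
f 56 57 58
f 56 58 38
f 57 35 59
f 57 59 58
f 58 59 60
f 58 60 38
f 59 35 61
f 59 61 60
f 60 61 62
f 60 62 38
f 61 35 63
f 61 63 62
f 62 63 64
f 62 64 38
f 63 35 65
f 63 65 64
f 64 65 66
f 64 66 38
f 65 35 36
f 65 36 66
f 66 36 37
f 66 37 38
f 68 67 70
f 68 70 69
f 70 67 71
f 70 71 69
f 71 67 72
f 71 72 69
f 72 67 73
f 72 73 69
f 73 67 74
f 73 74 69
f 74 67 75
f 74 75 69
f 75 67 76
f 75 76 69
f 76 67 77
f 76 77 69
f 77 67 78
f 77 78 69
f 78 67 79
f 78 79 69
f 79 67 80
f 79 80 69
f 80 67 81
f 80 81 69
f 81 67 82
f 81 82 69
f 82 67 83
f 82 83 69
f 83 67 84
f 83 84 69
f 84 67 68
f 84 68 69
f 85 96 90
f 85 90 86
f 85 86 92
f 85 92 95
f 85 95 96
f 86 90 94
f 90 96 89
f 96 95 87
f 95 92 91
f 92 86 93
f 88 94 89
f 88 89 87
f 88 87 91
f 88 91 93
f 88 93 94
f 89 94 90
f 87 89 96
f 91 87 95
f 93 91 92
f 94 93 86



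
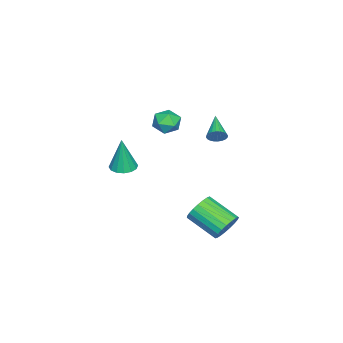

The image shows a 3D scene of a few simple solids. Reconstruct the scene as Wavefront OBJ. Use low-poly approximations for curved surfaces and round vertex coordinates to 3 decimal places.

v -1.405 4.037 -3.928
v -1.074 4.385 -3.131
v -1.485 2.631 -2.195
v -1.815 2.283 -2.992
v -1.448 4.482 -3.112
v -1.859 2.728 -2.177
v -1.814 4.503 -3.235
v -2.225 2.749 -2.299
v -2.11 4.443 -3.477
v -2.521 2.689 -2.541
v -2.283 4.312 -3.797
v -2.694 2.558 -2.862
v -2.305 4.135 -4.14
v -2.716 2.381 -3.204
v -2.171 3.94 -4.446
v -2.582 2.186 -3.51
v -1.904 3.762 -4.663
v -2.315 2.008 -3.727
v -1.551 3.632 -4.752
v -1.962 1.878 -3.816
v -1.173 3.571 -4.699
v -1.584 1.817 -3.763
v -0.835 3.592 -4.512
v -1.246 1.838 -3.577
v -0.595 3.689 -4.225
v -1.006 1.935 -3.289
v -0.495 3.846 -3.886
v -0.906 2.092 -2.95
v -0.553 4.037 -3.554
v -0.964 2.283 -2.619
v -0.758 4.227 -3.287
v -1.168 2.473 -2.352
v -1.669 1.188 2.836
v -0.996 0.67 2.786
v -2.124 0.49 3.934
v -1.451 -0.028 3.884
v -1.346 0.785 4.114
v -1.065 1.216 3.435
v -2.055 -0.056 3.285
v -1.774 0.375 2.606
v -1.234 -0.1 3.063
v -0.796 0.421 3.576
v -2.324 0.739 3.144
v -1.886 1.26 3.657
v -1.595 -1.911 -0.61
v -0.959 -2.36 -0.671
v -1.385 -1.909 1.53
v -0.821 -1.981 -0.685
v -0.89 -1.583 -0.679
v -1.148 -1.273 -0.654
v -1.525 -1.134 -0.617
v -1.921 -1.204 -0.579
v -2.23 -1.463 -0.548
v -2.368 -1.842 -0.534
v -2.299 -2.239 -0.541
v -2.041 -2.549 -0.566
v -1.664 -2.688 -0.602
v -1.268 -2.619 -0.641
v -2.255 3.117 2.398
v -1.957 2.944 2.852
v -3.645 2.523 3.082
v -2.015 3.15 2.914
v -2.109 3.351 2.896
v -2.225 3.516 2.803
v -2.346 3.62 2.649
v -2.453 3.648 2.456
v -2.529 3.595 2.254
v -2.564 3.469 2.074
v -2.552 3.289 1.943
v -2.494 3.083 1.882
v -2.4 2.883 1.899
v -2.284 2.718 1.992
v -2.163 2.613 2.147
v -2.056 2.585 2.34
v -1.98 2.638 2.541
v -1.945 2.764 2.721
f 2 1 5
f 2 5 3
f 3 5 6
f 3 6 4
f 5 1 7
f 5 7 6
f 6 7 8
f 6 8 4
f 7 1 9
f 7 9 8
f 8 9 10
f 8 10 4
f 9 1 11
f 9 11 10
f 10 11 12
f 10 12 4
f 11 1 13
f 11 13 12
f 12 13 14
f 12 14 4
f 13 1 15
f 13 15 14
f 14 15 16
f 14 16 4
f 15 1 17
f 15 17 16
f 16 17 18
f 16 18 4
f 17 1 19
f 17 19 18
f 18 19 20
f 18 20 4
f 19 1 21
f 19 21 20
f 20 21 22
f 20 22 4
f 21 1 23
f 21 23 22
f 22 23 24
f 22 24 4
f 23 1 25
f 23 25 24
f 24 25 26
f 24 26 4
f 25 1 27
f 25 27 26
f 26 27 28
f 26 28 4
f 27 1 29
f 27 29 28
f 28 29 30
f 28 30 4
f 29 1 31
f 29 31 30
f 30 31 32
f 30 32 4
f 31 1 2
f 31 2 32
f 32 2 3
f 32 3 4
f 33 44 38
f 33 38 34
f 33 34 40
f 33 40 43
f 33 43 44
f 34 38 42
f 38 44 37
f 44 43 35
f 43 40 39
f 40 34 41
f 36 42 37
f 36 37 35
f 36 35 39
f 36 39 41
f 36 41 42
f 37 42 38
f 35 37 44
f 39 35 43
f 41 39 40
f 42 41 34
f 46 45 48
f 46 48 47
f 48 45 49
f 48 49 47
f 49 45 50
f 49 50 47
f 50 45 51
f 50 51 47
f 51 45 52
f 51 52 47
f 52 45 53
f 52 53 47
f 53 45 54
f 53 54 47
f 54 45 55
f 54 55 47
f 55 45 56
f 55 56 47
f 56 45 57
f 56 57 47
f 57 45 58
f 57 58 47
f 58 45 46
f 58 46 47
f 60 59 62
f 60 62 61
f 62 59 63
f 62 63 61
f 63 59 64
f 63 64 61
f 64 59 65
f 64 65 61
f 65 59 66
f 65 66 61
f 66 59 67
f 66 67 61
f 67 59 68
f 67 68 61
f 68 59 69
f 68 69 61
f 69 59 70
f 69 70 61
f 70 59 71
f 70 71 61
f 71 59 72
f 71 72 61
f 72 59 73
f 72 73 61
f 73 59 74
f 73 74 61
f 74 59 75
f 74 75 61
f 75 59 76
f 75 76 61
f 76 59 60
f 76 60 61



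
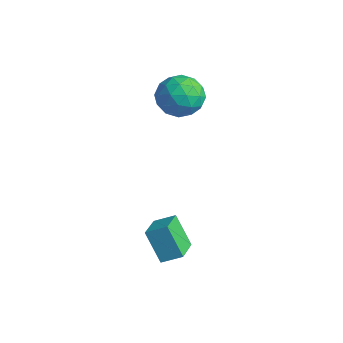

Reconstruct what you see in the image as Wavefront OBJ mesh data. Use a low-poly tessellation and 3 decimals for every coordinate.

v -0.663 2.342 2.013
v 0.211 2.071 2.703
v -1.811 1.349 3.077
v -0.937 1.078 3.767
v -1.328 2.155 3.734
v -0.618 2.769 3.076
v -0.982 0.651 2.704
v -0.272 1.265 2.046
v 0.014 1.026 3.13
v -0.2 1.955 3.766
v -1.4 1.465 2.014
v -1.614 2.394 2.65
v -0.125 2.294 2.264
v -1.475 1.126 3.516
v -1.705 1.759 3.496
v -1.191 1.6 3.901
v -0.612 2.704 2.484
v -0.099 2.544 2.889
v -1.003 2.593 3.495
v -1.501 0.876 2.891
v -0.988 0.716 3.296
v -0.409 1.82 1.879
v 0.105 1.661 2.284
v -0.597 0.827 2.285
v 0.273 1.52 2.921
v -0.402 0.936 3.547
v -0.428 0.686 2.922
v -0.011 1.047 2.535
v 0.147 2.066 3.295
v -0.528 1.482 3.921
v -0.758 2.115 3.901
v -0.34 2.476 3.514
v 0.031 1.452 3.546
v -1.072 1.938 1.859
v -1.747 1.354 2.485
v -1.26 0.944 2.266
v -0.842 1.305 1.879
v -1.198 2.484 2.233
v -1.873 1.9 2.859
v -1.589 2.373 3.245
v -1.172 2.734 2.858
v -1.631 1.968 2.234
v 3.031 -1.517 -3.001
v 2.166 -1.686 -1.63
v 3.613 -0.827 -2.549
v 2.748 -0.996 -1.178
v 3.932 -2.564 -2.562
v 3.067 -2.733 -1.191
v 4.514 -1.874 -2.11
v 3.649 -2.043 -0.739
f 1 38 17
f 38 12 41
f 17 41 6
f 38 41 17
f 1 17 13
f 17 6 18
f 13 18 2
f 17 18 13
f 1 13 22
f 13 2 23
f 22 23 8
f 13 23 22
f 1 22 34
f 22 8 37
f 34 37 11
f 22 37 34
f 1 34 38
f 34 11 42
f 38 42 12
f 34 42 38
f 2 18 29
f 18 6 32
f 29 32 10
f 18 32 29
f 6 41 19
f 41 12 40
f 19 40 5
f 41 40 19
f 12 42 39
f 42 11 35
f 39 35 3
f 42 35 39
f 11 37 36
f 37 8 24
f 36 24 7
f 37 24 36
f 8 23 28
f 23 2 25
f 28 25 9
f 23 25 28
f 4 30 16
f 30 10 31
f 16 31 5
f 30 31 16
f 4 16 14
f 16 5 15
f 14 15 3
f 16 15 14
f 4 14 21
f 14 3 20
f 21 20 7
f 14 20 21
f 4 21 26
f 21 7 27
f 26 27 9
f 21 27 26
f 4 26 30
f 26 9 33
f 30 33 10
f 26 33 30
f 5 31 19
f 31 10 32
f 19 32 6
f 31 32 19
f 3 15 39
f 15 5 40
f 39 40 12
f 15 40 39
f 7 20 36
f 20 3 35
f 36 35 11
f 20 35 36
f 9 27 28
f 27 7 24
f 28 24 8
f 27 24 28
f 10 33 29
f 33 9 25
f 29 25 2
f 33 25 29
f 44 46 43
f 47 44 43
f 43 46 45
f 45 47 43
f 44 50 46
f 48 44 47
f 48 50 44
f 46 50 45
f 49 47 45
f 45 50 49
f 49 48 47
f 50 48 49



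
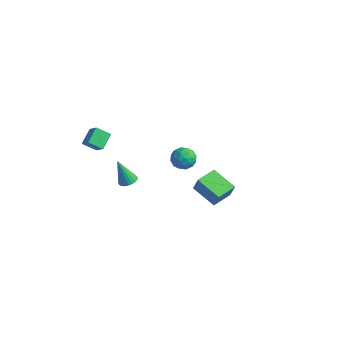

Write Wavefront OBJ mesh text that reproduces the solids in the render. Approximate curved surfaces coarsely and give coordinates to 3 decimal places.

v -0.898 -0.696 0.872
v -0.488 -0.436 1.06
v -1.402 -0.924 2.288
v -0.634 -0.278 1.034
v -0.825 -0.192 0.98
v -1.028 -0.193 0.907
v -1.209 -0.282 0.828
v -1.336 -0.441 0.757
v -1.388 -0.645 0.706
v -1.354 -0.858 0.683
v -1.242 -1.042 0.694
v -1.07 -1.167 0.735
v -0.868 -1.21 0.8
v -0.671 -1.164 0.877
v -0.514 -1.037 0.954
v -0.423 -0.851 1.017
v -0.414 -0.638 1.054
v 3.083 -0.195 2.422
v 3.384 -0.197 3.249
v 3.074 1.005 2.427
v 3.375 1.003 3.254
v 4.445 -0.183 1.926
v 4.746 -0.185 2.753
v 4.436 1.017 1.931
v 4.737 1.015 2.758
v -1.564 3.854 0.105
v -1.207 4.087 -0.494
v -0.793 2.953 0.214
v -0.436 3.186 -0.385
v -0.412 3.582 0.235
v -0.889 4.139 0.167
v -1.111 2.901 -0.447
v -1.588 3.458 -0.515
v -0.927 3.498 -0.836
v -0.495 3.919 -0.414
v -1.505 3.121 0.134
v -1.073 3.542 0.556
v -1.453 4.05 -0.204
v -0.547 2.99 -0.076
v -0.533 3.223 0.289
v -0.323 3.36 -0.064
v -1.266 4.08 0.185
v -1.056 4.217 -0.168
v -0.589 3.92 0.261
v -0.944 2.823 -0.112
v -0.734 2.96 -0.465
v -1.677 3.68 -0.216
v -1.467 3.817 -0.569
v -1.411 3.12 -0.541
v -1.078 3.841 -0.757
v -0.625 3.311 -0.693
v -1.022 3.143 -0.73
v -1.303 3.471 -0.769
v -0.824 4.088 -0.51
v -0.371 3.558 -0.445
v -0.357 3.791 -0.081
v -0.638 4.119 -0.121
v -0.66 3.742 -0.71
v -1.629 3.482 0.165
v -1.176 2.952 0.23
v -1.362 2.921 -0.159
v -1.643 3.249 -0.199
v -1.375 3.729 0.413
v -0.922 3.199 0.477
v -0.697 3.569 0.489
v -0.978 3.897 0.45
v -1.34 3.298 0.43
v -2.805 -1.543 3.346
v -3.057 -0.717 3.85
v -3.47 -1.371 2.733
v -3.722 -0.545 3.237
v -2.238 -1.075 2.863
v -2.49 -0.249 3.367
v -2.903 -0.903 2.25
v -3.155 -0.077 2.754
f 2 1 4
f 2 4 3
f 4 1 5
f 4 5 3
f 5 1 6
f 5 6 3
f 6 1 7
f 6 7 3
f 7 1 8
f 7 8 3
f 8 1 9
f 8 9 3
f 9 1 10
f 9 10 3
f 10 1 11
f 10 11 3
f 11 1 12
f 11 12 3
f 12 1 13
f 12 13 3
f 13 1 14
f 13 14 3
f 14 1 15
f 14 15 3
f 15 1 16
f 15 16 3
f 16 1 17
f 16 17 3
f 17 1 2
f 17 2 3
f 19 21 18
f 22 19 18
f 18 21 20
f 20 22 18
f 19 25 21
f 23 19 22
f 23 25 19
f 21 25 20
f 24 22 20
f 20 25 24
f 24 23 22
f 25 23 24
f 26 63 42
f 63 37 66
f 42 66 31
f 63 66 42
f 26 42 38
f 42 31 43
f 38 43 27
f 42 43 38
f 26 38 47
f 38 27 48
f 47 48 33
f 38 48 47
f 26 47 59
f 47 33 62
f 59 62 36
f 47 62 59
f 26 59 63
f 59 36 67
f 63 67 37
f 59 67 63
f 27 43 54
f 43 31 57
f 54 57 35
f 43 57 54
f 31 66 44
f 66 37 65
f 44 65 30
f 66 65 44
f 37 67 64
f 67 36 60
f 64 60 28
f 67 60 64
f 36 62 61
f 62 33 49
f 61 49 32
f 62 49 61
f 33 48 53
f 48 27 50
f 53 50 34
f 48 50 53
f 29 55 41
f 55 35 56
f 41 56 30
f 55 56 41
f 29 41 39
f 41 30 40
f 39 40 28
f 41 40 39
f 29 39 46
f 39 28 45
f 46 45 32
f 39 45 46
f 29 46 51
f 46 32 52
f 51 52 34
f 46 52 51
f 29 51 55
f 51 34 58
f 55 58 35
f 51 58 55
f 30 56 44
f 56 35 57
f 44 57 31
f 56 57 44
f 28 40 64
f 40 30 65
f 64 65 37
f 40 65 64
f 32 45 61
f 45 28 60
f 61 60 36
f 45 60 61
f 34 52 53
f 52 32 49
f 53 49 33
f 52 49 53
f 35 58 54
f 58 34 50
f 54 50 27
f 58 50 54
f 69 71 68
f 72 69 68
f 68 71 70
f 70 72 68
f 69 75 71
f 73 69 72
f 73 75 69
f 71 75 70
f 74 72 70
f 70 75 74
f 74 73 72
f 75 73 74



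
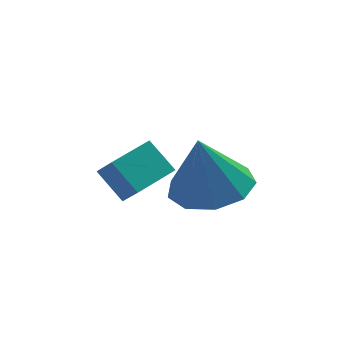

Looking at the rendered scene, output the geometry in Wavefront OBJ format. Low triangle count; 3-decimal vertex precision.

v -4.1 -1.694 -2.925
v -3.881 -2.235 -2.253
v -2.973 -1.097 -2.811
v -2.754 -1.639 -2.14
v -3.666 -2.381 -3.62
v -3.447 -2.923 -2.949
v -2.539 -1.785 -3.507
v -2.32 -2.326 -2.835
v -1.986 -4.005 -2.249
v -1.036 -4.428 -2.045
v -2.294 -3.915 -0.631
v -0.984 -3.706 -2.075
v -1.401 -3.123 -2.187
v -2.092 -2.953 -2.328
v -2.733 -3.276 -2.432
v -3.025 -3.939 -2.451
v -2.83 -4.634 -2.375
v -2.241 -5.034 -2.24
v -1.532 -4.953 -2.11
f 2 4 1
f 5 2 1
f 1 4 3
f 3 5 1
f 2 8 4
f 6 2 5
f 6 8 2
f 4 8 3
f 7 5 3
f 3 8 7
f 7 6 5
f 8 6 7
f 10 9 12
f 10 12 11
f 12 9 13
f 12 13 11
f 13 9 14
f 13 14 11
f 14 9 15
f 14 15 11
f 15 9 16
f 15 16 11
f 16 9 17
f 16 17 11
f 17 9 18
f 17 18 11
f 18 9 19
f 18 19 11
f 19 9 10
f 19 10 11



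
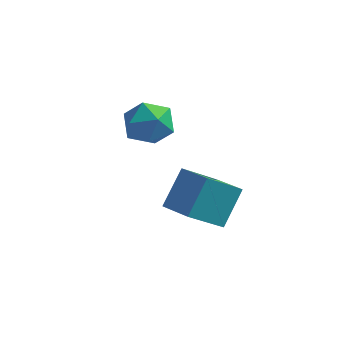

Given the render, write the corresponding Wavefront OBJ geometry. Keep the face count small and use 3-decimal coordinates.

v 0.501 3.716 0.47
v 0.905 4.039 -0.285
v 1.795 3.161 0.925
v 2.199 3.484 0.17
v 1.898 4.063 0.812
v 1.098 4.406 0.53
v 1.602 2.794 0.11
v 0.802 3.137 -0.172
v 1.585 3.469 -0.507
v 1.768 4.253 -0.073
v 0.932 2.947 0.713
v 1.115 3.731 1.147
v 2.939 -0.055 -0.238
v 3.232 0.901 0.798
v 3.78 0.809 -1.274
v 4.073 1.765 -0.238
v 3.887 -0.645 0.038
v 4.18 0.311 1.074
v 4.728 0.219 -0.998
v 5.021 1.175 0.038
f 1 12 6
f 1 6 2
f 1 2 8
f 1 8 11
f 1 11 12
f 2 6 10
f 6 12 5
f 12 11 3
f 11 8 7
f 8 2 9
f 4 10 5
f 4 5 3
f 4 3 7
f 4 7 9
f 4 9 10
f 5 10 6
f 3 5 12
f 7 3 11
f 9 7 8
f 10 9 2
f 14 16 13
f 17 14 13
f 13 16 15
f 15 17 13
f 14 20 16
f 18 14 17
f 18 20 14
f 16 20 15
f 19 17 15
f 15 20 19
f 19 18 17
f 20 18 19



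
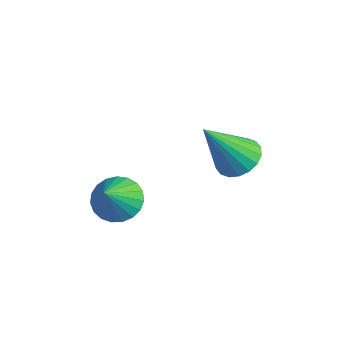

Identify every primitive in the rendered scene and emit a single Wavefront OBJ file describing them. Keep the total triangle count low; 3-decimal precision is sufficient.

v -1.408 -2.682 -1.824
v -0.793 -2.877 -2.297
v -0.832 -3.458 -0.756
v -0.684 -2.598 -2.153
v -0.699 -2.333 -1.952
v -0.838 -2.129 -1.729
v -1.075 -2.02 -1.522
v -1.369 -2.026 -1.368
v -1.67 -2.145 -1.292
v -1.926 -2.357 -1.308
v -2.092 -2.625 -1.414
v -2.14 -2.903 -1.59
v -2.061 -3.143 -1.807
v -1.87 -3.303 -2.026
v -1.598 -3.355 -2.211
v -1.293 -3.292 -2.329
v -1.009 -3.122 -2.359
v -0.215 0.686 -0.647
v 0.413 0.293 -0.859
v -0.365 -0.446 1.007
v 0.542 0.55 -0.672
v 0.522 0.833 -0.48
v 0.355 1.087 -0.321
v 0.075 1.262 -0.227
v -0.262 1.322 -0.217
v -0.59 1.256 -0.291
v -0.843 1.078 -0.436
v -0.973 0.821 -0.623
v -0.952 0.538 -0.815
v -0.786 0.284 -0.973
v -0.506 0.109 -1.067
v -0.169 0.049 -1.078
v 0.159 0.115 -1.004
f 2 1 4
f 2 4 3
f 4 1 5
f 4 5 3
f 5 1 6
f 5 6 3
f 6 1 7
f 6 7 3
f 7 1 8
f 7 8 3
f 8 1 9
f 8 9 3
f 9 1 10
f 9 10 3
f 10 1 11
f 10 11 3
f 11 1 12
f 11 12 3
f 12 1 13
f 12 13 3
f 13 1 14
f 13 14 3
f 14 1 15
f 14 15 3
f 15 1 16
f 15 16 3
f 16 1 17
f 16 17 3
f 17 1 2
f 17 2 3
f 19 18 21
f 19 21 20
f 21 18 22
f 21 22 20
f 22 18 23
f 22 23 20
f 23 18 24
f 23 24 20
f 24 18 25
f 24 25 20
f 25 18 26
f 25 26 20
f 26 18 27
f 26 27 20
f 27 18 28
f 27 28 20
f 28 18 29
f 28 29 20
f 29 18 30
f 29 30 20
f 30 18 31
f 30 31 20
f 31 18 32
f 31 32 20
f 32 18 33
f 32 33 20
f 33 18 19
f 33 19 20



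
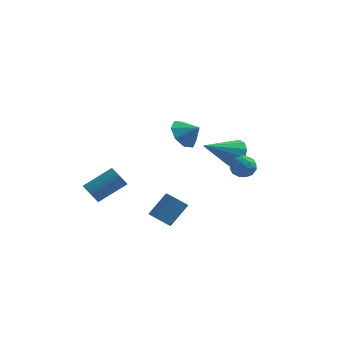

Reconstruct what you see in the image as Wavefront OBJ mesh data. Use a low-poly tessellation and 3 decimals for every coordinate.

v -1.456 -1.707 -2.082
v -0.772 -0.841 -0.993
v -2.069 -0.747 -2.461
v -1.385 0.119 -1.372
v -0.755 -1.499 -2.688
v -0.071 -0.633 -1.599
v -1.368 -0.539 -3.067
v -0.684 0.327 -1.978
v 2.187 2.304 0.09
v 2.63 2.023 0.606
v 1.75 1.217 -0.126
v 2.193 0.936 0.39
v 1.633 1.373 0.584
v 1.903 2.044 0.717
v 2.477 1.196 -0.237
v 2.747 1.867 -0.104
v 2.809 1.338 0.404
v 2.288 1.447 0.911
v 2.092 1.793 -0.431
v 1.571 1.902 0.076
v 2.447 2.259 0.367
v 1.933 0.981 0.113
v 1.604 1.238 0.227
v 1.864 1.073 0.53
v 2.02 2.271 0.432
v 2.28 2.106 0.736
v 1.694 1.724 0.723
v 2.1 1.134 -0.256
v 2.36 0.969 0.048
v 2.516 2.167 -0.05
v 2.776 2.002 0.253
v 2.686 1.516 -0.243
v 2.813 1.691 0.551
v 2.556 1.052 0.424
v 2.723 1.205 0.056
v 2.882 1.6 0.134
v 2.506 1.755 0.85
v 2.249 1.117 0.723
v 1.92 1.373 0.837
v 2.079 1.768 0.915
v 2.612 1.353 0.731
v 2.131 2.123 -0.243
v 1.874 1.485 -0.37
v 2.301 1.472 -0.435
v 2.46 1.867 -0.357
v 1.824 2.188 0.056
v 1.567 1.549 -0.071
v 1.498 1.64 0.346
v 1.657 2.035 0.424
v 1.768 1.887 -0.251
v -4.223 -3.432 0.216
v -3.83 -3.478 -0.261
v -2.624 -2.573 0.647
v -3.017 -2.528 1.124
v -3.954 -3.258 -0.315
v -2.748 -2.354 0.593
v -4.125 -3.069 -0.277
v -2.919 -2.164 0.632
v -4.312 -2.942 -0.153
v -3.106 -2.038 0.755
v -4.485 -2.9 0.034
v -3.279 -1.996 0.942
v -4.612 -2.951 0.252
v -3.406 -2.046 1.161
v -4.672 -3.084 0.465
v -3.466 -2.18 1.373
v -4.654 -3.278 0.634
v -3.448 -2.373 1.542
v -4.562 -3.498 0.731
v -3.356 -2.593 1.639
v -4.411 -3.707 0.739
v -3.205 -2.802 1.647
v -4.228 -3.868 0.656
v -3.022 -2.964 1.565
v -4.044 -3.955 0.498
v -2.838 -3.05 1.406
v -3.891 -3.95 0.29
v -2.685 -3.046 1.199
v -3.795 -3.856 0.07
v -2.589 -2.952 0.978
v -3.773 -3.689 -0.125
v -2.567 -2.785 0.783
v -0.274 -0.778 3.473
v 0.245 -0.313 2.871
v 0.534 -0.882 4.087
v -0.061 0.108 3.345
v -0.491 0.011 3.893
v -0.794 -0.548 4.196
v -0.792 -1.242 4.074
v -0.486 -1.663 3.601
v -0.056 -1.566 3.052
v 0.247 -1.007 2.75
v 1.352 3.66 -0.014
v 1.785 2.957 -0.32
v -0.032 2.34 1.054
v 2.001 3.078 0.11
v 2.011 3.384 0.5
v 1.812 3.777 0.727
v 1.466 4.133 0.719
v 1.085 4.338 0.478
v 0.788 4.328 0.081
v 0.67 4.106 -0.346
v 0.769 3.742 -0.668
v 1.053 3.352 -0.782
v 1.432 3.059 -0.652
f 2 4 1
f 5 2 1
f 1 4 3
f 3 5 1
f 2 8 4
f 6 2 5
f 6 8 2
f 4 8 3
f 7 5 3
f 3 8 7
f 7 6 5
f 8 6 7
f 9 46 25
f 46 20 49
f 25 49 14
f 46 49 25
f 9 25 21
f 25 14 26
f 21 26 10
f 25 26 21
f 9 21 30
f 21 10 31
f 30 31 16
f 21 31 30
f 9 30 42
f 30 16 45
f 42 45 19
f 30 45 42
f 9 42 46
f 42 19 50
f 46 50 20
f 42 50 46
f 10 26 37
f 26 14 40
f 37 40 18
f 26 40 37
f 14 49 27
f 49 20 48
f 27 48 13
f 49 48 27
f 20 50 47
f 50 19 43
f 47 43 11
f 50 43 47
f 19 45 44
f 45 16 32
f 44 32 15
f 45 32 44
f 16 31 36
f 31 10 33
f 36 33 17
f 31 33 36
f 12 38 24
f 38 18 39
f 24 39 13
f 38 39 24
f 12 24 22
f 24 13 23
f 22 23 11
f 24 23 22
f 12 22 29
f 22 11 28
f 29 28 15
f 22 28 29
f 12 29 34
f 29 15 35
f 34 35 17
f 29 35 34
f 12 34 38
f 34 17 41
f 38 41 18
f 34 41 38
f 13 39 27
f 39 18 40
f 27 40 14
f 39 40 27
f 11 23 47
f 23 13 48
f 47 48 20
f 23 48 47
f 15 28 44
f 28 11 43
f 44 43 19
f 28 43 44
f 17 35 36
f 35 15 32
f 36 32 16
f 35 32 36
f 18 41 37
f 41 17 33
f 37 33 10
f 41 33 37
f 52 51 55
f 52 55 53
f 53 55 56
f 53 56 54
f 55 51 57
f 55 57 56
f 56 57 58
f 56 58 54
f 57 51 59
f 57 59 58
f 58 59 60
f 58 60 54
f 59 51 61
f 59 61 60
f 60 61 62
f 60 62 54
f 61 51 63
f 61 63 62
f 62 63 64
f 62 64 54
f 63 51 65
f 63 65 64
f 64 65 66
f 64 66 54
f 65 51 67
f 65 67 66
f 66 67 68
f 66 68 54
f 67 51 69
f 67 69 68
f 68 69 70
f 68 70 54
f 69 51 71
f 69 71 70
f 70 71 72
f 70 72 54
f 71 51 73
f 71 73 72
f 72 73 74
f 72 74 54
f 73 51 75
f 73 75 74
f 74 75 76
f 74 76 54
f 75 51 77
f 75 77 76
f 76 77 78
f 76 78 54
f 77 51 79
f 77 79 78
f 78 79 80
f 78 80 54
f 79 51 81
f 79 81 80
f 80 81 82
f 80 82 54
f 81 51 52
f 81 52 82
f 82 52 53
f 82 53 54
f 84 83 86
f 84 86 85
f 86 83 87
f 86 87 85
f 87 83 88
f 87 88 85
f 88 83 89
f 88 89 85
f 89 83 90
f 89 90 85
f 90 83 91
f 90 91 85
f 91 83 92
f 91 92 85
f 92 83 84
f 92 84 85
f 94 93 96
f 94 96 95
f 96 93 97
f 96 97 95
f 97 93 98
f 97 98 95
f 98 93 99
f 98 99 95
f 99 93 100
f 99 100 95
f 100 93 101
f 100 101 95
f 101 93 102
f 101 102 95
f 102 93 103
f 102 103 95
f 103 93 104
f 103 104 95
f 104 93 105
f 104 105 95
f 105 93 94
f 105 94 95

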